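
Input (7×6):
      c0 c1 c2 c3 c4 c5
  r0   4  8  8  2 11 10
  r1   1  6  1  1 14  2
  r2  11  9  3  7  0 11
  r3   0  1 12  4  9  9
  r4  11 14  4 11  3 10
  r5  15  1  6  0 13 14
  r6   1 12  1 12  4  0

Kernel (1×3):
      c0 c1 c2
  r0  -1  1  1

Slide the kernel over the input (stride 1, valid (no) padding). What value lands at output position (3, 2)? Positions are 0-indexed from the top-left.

1

The receptive field on the input at this output position is [12 4 9]. Elementwise product with the kernel and sum: 12·-1 + 4·1 + 9·1.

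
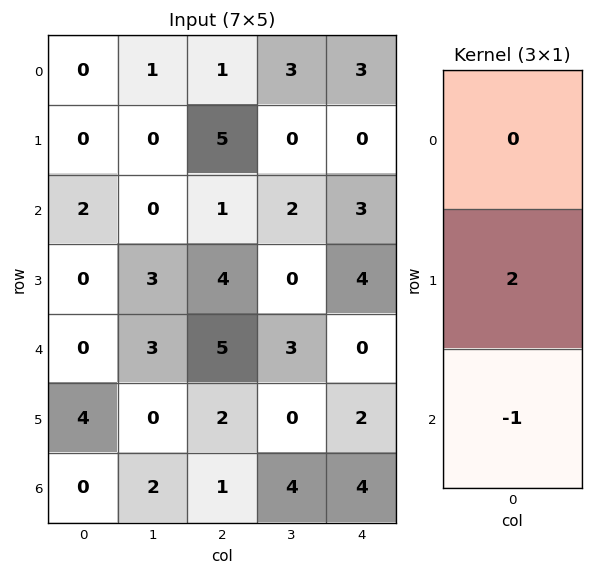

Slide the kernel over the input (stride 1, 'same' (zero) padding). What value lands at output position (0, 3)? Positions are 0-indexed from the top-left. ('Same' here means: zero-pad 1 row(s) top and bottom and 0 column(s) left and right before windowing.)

The receptive field on the zero-padded input at this output position is [0 / 3 / 0]. Elementwise product with the kernel and sum: 3·2 + 0·-1.

6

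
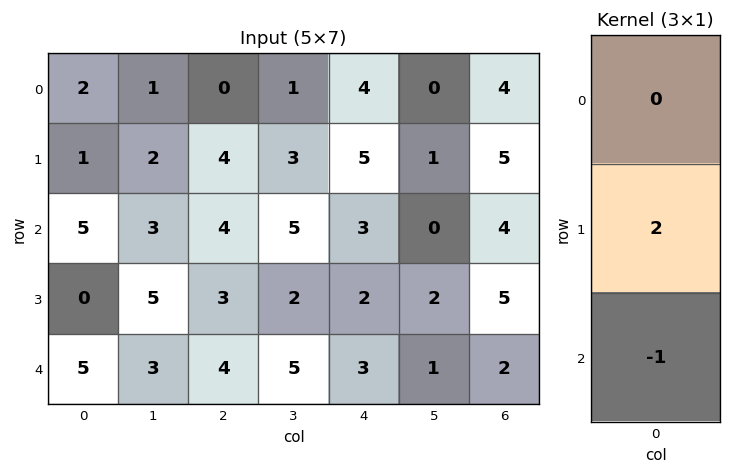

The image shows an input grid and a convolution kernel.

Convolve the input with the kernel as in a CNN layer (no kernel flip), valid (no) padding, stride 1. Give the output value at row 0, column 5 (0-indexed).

The receptive field on the input at this output position is [0 / 1 / 0]. Elementwise product with the kernel and sum: 1·2 + 0·-1.

2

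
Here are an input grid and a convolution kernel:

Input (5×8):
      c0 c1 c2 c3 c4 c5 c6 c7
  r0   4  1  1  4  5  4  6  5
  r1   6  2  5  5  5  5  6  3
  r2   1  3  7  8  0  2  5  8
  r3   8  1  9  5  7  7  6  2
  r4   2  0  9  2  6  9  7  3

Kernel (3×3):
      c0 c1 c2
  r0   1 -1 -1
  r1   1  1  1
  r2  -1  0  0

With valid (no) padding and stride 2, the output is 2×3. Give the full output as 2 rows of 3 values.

Output[0,0]: The receptive field on the input at this output position is [4 1 1 / 6 2 5 / 1 3 7]. Elementwise product with the kernel and sum: 4·1 + 1·-1 + 1·-1 + 6·1 + 2·1 + 5·1 + 1·-1.

14 0 11
7 11 7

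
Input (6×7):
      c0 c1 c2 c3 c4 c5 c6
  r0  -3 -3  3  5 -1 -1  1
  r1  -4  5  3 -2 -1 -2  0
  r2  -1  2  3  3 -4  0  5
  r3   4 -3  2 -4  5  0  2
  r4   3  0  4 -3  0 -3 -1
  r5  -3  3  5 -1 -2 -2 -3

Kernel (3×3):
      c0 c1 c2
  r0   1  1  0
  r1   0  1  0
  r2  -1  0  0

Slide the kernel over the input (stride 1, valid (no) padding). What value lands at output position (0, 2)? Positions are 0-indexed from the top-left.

The receptive field on the input at this output position is [3 5 -1 / 3 -2 -1 / 3 3 -4]. Elementwise product with the kernel and sum: 3·1 + 5·1 + -2·1 + 3·-1.

3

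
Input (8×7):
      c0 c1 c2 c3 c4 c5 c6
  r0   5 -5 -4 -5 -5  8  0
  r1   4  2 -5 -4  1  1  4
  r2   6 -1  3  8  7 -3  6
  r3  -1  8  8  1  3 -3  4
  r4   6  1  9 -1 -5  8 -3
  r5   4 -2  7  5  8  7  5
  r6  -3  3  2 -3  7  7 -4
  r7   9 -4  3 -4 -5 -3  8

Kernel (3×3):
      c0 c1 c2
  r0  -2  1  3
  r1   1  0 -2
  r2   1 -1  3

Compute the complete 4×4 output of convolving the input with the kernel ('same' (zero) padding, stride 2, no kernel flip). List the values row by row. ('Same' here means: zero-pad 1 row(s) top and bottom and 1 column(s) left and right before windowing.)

12 0 -23 5
37 -35 15 -8
11 4 -7 20
-29 16 -6 -13

Output[0,0]: The receptive field on the zero-padded input at this output position is [0 0 0 / 0 5 -5 / 0 4 2]. Elementwise product with the kernel and sum: 0·-2 + 0·1 + 0·3 + 0·1 + -5·-2 + 0·1 + 4·-1 + 2·3.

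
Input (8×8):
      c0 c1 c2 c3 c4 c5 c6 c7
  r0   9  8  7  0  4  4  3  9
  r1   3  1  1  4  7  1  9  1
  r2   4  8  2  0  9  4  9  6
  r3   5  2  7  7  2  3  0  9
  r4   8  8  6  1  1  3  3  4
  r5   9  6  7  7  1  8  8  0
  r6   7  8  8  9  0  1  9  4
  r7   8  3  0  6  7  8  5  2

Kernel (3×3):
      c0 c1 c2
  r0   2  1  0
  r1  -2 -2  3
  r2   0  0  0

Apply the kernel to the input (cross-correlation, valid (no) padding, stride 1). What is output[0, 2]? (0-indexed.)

25

The receptive field on the input at this output position is [7 0 4 / 1 4 7 / 2 0 9]. Elementwise product with the kernel and sum: 7·2 + 0·1 + 1·-2 + 4·-2 + 7·3.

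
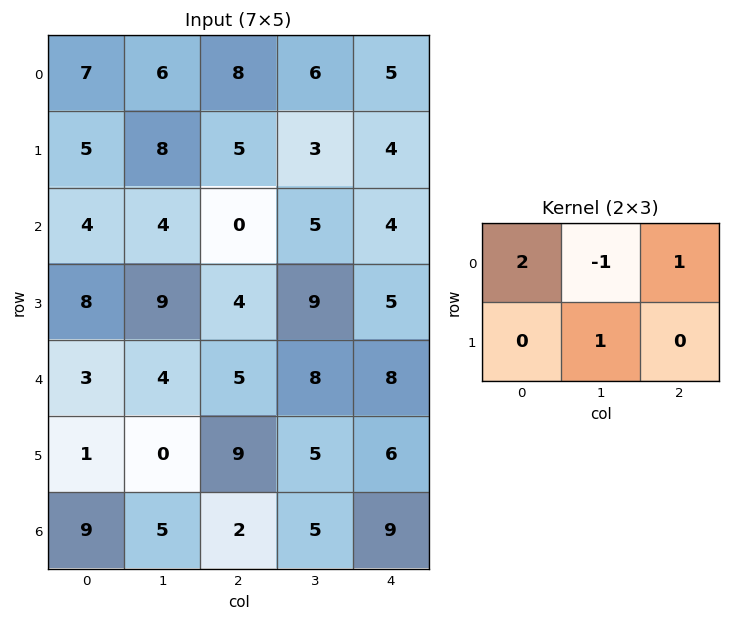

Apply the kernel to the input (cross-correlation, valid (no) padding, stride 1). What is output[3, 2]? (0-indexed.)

The receptive field on the input at this output position is [4 9 5 / 5 8 8]. Elementwise product with the kernel and sum: 4·2 + 9·-1 + 5·1 + 8·1.

12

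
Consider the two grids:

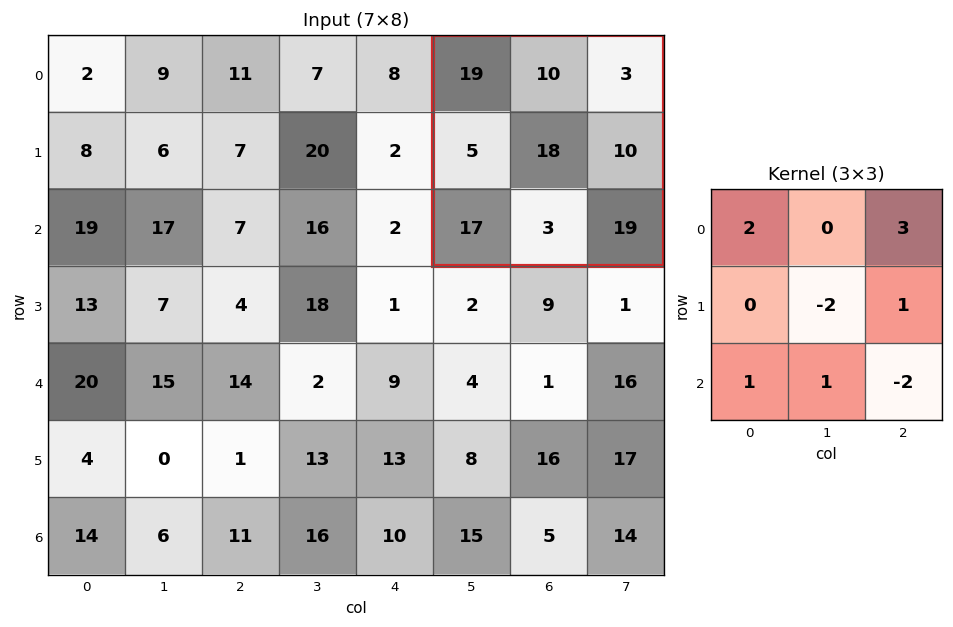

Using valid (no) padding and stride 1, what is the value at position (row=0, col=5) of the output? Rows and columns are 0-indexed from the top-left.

3

The receptive field on the input at this output position is [19 10 3 / 5 18 10 / 17 3 19]. Elementwise product with the kernel and sum: 19·2 + 3·3 + 18·-2 + 10·1 + 17·1 + 3·1 + 19·-2.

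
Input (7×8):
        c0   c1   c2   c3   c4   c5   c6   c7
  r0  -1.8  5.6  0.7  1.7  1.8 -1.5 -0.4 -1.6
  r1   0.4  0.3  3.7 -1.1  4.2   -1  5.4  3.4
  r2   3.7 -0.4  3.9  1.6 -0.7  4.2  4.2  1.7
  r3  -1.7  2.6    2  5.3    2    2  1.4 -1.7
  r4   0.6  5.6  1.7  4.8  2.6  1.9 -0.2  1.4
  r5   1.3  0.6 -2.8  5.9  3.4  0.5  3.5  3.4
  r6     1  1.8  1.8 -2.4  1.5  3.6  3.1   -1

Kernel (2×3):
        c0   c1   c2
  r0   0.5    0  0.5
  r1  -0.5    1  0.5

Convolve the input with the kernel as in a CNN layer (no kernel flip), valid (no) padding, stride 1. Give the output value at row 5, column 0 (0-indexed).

1.45

The receptive field on the input at this output position is [1.3 0.6 -2.8 / 1 1.8 1.8]. Elementwise product with the kernel and sum: 1.3·0.5 + -2.8·0.5 + 1·-0.5 + 1.8·1 + 1.8·0.5.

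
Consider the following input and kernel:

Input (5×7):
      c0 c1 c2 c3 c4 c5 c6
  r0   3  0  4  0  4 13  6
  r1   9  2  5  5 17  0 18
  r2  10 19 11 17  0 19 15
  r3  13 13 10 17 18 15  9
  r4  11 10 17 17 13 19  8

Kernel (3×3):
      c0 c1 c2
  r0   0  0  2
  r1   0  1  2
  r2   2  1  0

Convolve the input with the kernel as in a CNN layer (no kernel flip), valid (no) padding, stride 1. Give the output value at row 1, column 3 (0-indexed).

The receptive field on the input at this output position is [5 17 0 / 17 0 19 / 17 18 15]. Elementwise product with the kernel and sum: 0·2 + 0·1 + 19·2 + 17·2 + 18·1.

90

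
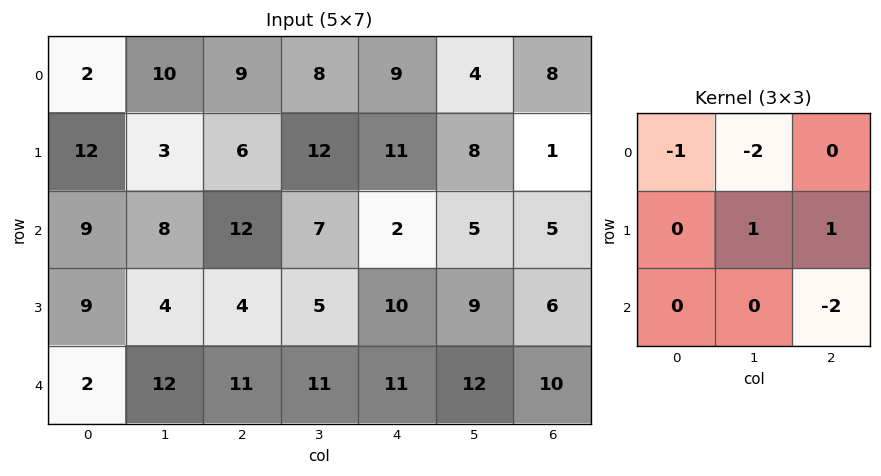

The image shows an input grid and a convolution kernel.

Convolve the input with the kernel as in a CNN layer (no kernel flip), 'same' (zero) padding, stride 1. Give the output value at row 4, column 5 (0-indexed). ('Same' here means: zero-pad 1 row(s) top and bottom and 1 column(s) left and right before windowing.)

-6

The receptive field on the zero-padded input at this output position is [10 9 6 / 11 12 10 / 0 0 0]. Elementwise product with the kernel and sum: 10·-1 + 9·-2 + 12·1 + 10·1 + 0·-2.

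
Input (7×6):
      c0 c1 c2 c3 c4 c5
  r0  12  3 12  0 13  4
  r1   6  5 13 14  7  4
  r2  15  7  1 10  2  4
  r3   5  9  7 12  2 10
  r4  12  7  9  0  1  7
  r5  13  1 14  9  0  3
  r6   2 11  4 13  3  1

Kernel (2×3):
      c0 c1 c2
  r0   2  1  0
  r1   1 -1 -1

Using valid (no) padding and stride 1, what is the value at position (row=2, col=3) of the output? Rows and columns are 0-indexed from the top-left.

22

The receptive field on the input at this output position is [10 2 4 / 12 2 10]. Elementwise product with the kernel and sum: 10·2 + 2·1 + 12·1 + 2·-1 + 10·-1.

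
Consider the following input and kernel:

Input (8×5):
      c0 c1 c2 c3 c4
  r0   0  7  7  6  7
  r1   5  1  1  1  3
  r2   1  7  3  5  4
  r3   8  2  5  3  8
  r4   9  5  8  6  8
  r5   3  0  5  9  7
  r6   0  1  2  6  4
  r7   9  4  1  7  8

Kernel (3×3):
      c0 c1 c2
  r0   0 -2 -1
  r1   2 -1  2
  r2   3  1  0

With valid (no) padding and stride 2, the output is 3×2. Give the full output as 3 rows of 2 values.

0 2
39 39
-1 7

Output[0,0]: The receptive field on the input at this output position is [0 7 7 / 5 1 1 / 1 7 3]. Elementwise product with the kernel and sum: 7·-2 + 7·-1 + 5·2 + 1·-1 + 1·2 + 1·3 + 7·1.
Output[0,1]: The receptive field on the input at this output position is [7 6 7 / 1 1 3 / 3 5 4]. Elementwise product with the kernel and sum: 6·-2 + 7·-1 + 1·2 + 1·-1 + 3·2 + 3·3 + 5·1.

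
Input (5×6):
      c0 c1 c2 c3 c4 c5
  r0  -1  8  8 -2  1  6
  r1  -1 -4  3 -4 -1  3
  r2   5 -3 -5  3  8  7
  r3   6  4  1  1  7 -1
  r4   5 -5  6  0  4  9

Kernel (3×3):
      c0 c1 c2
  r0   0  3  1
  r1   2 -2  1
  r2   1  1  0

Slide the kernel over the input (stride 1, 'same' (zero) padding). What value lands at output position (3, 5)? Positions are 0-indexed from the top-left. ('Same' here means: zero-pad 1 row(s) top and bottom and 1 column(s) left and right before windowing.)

The receptive field on the zero-padded input at this output position is [8 7 0 / 7 -1 0 / 4 9 0]. Elementwise product with the kernel and sum: 7·3 + 0·1 + 7·2 + -1·-2 + 0·1 + 4·1 + 9·1.

50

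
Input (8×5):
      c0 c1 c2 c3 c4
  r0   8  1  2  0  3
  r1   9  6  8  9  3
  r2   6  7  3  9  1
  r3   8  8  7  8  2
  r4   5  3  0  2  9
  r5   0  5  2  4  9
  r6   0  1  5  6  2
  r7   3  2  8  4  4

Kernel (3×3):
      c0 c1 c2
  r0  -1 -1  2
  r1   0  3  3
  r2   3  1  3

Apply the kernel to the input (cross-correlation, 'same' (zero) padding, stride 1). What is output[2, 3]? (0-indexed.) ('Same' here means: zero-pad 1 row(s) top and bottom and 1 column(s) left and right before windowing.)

The receptive field on the zero-padded input at this output position is [8 9 3 / 3 9 1 / 7 8 2]. Elementwise product with the kernel and sum: 8·-1 + 9·-1 + 3·2 + 9·3 + 1·3 + 7·3 + 8·1 + 2·3.

54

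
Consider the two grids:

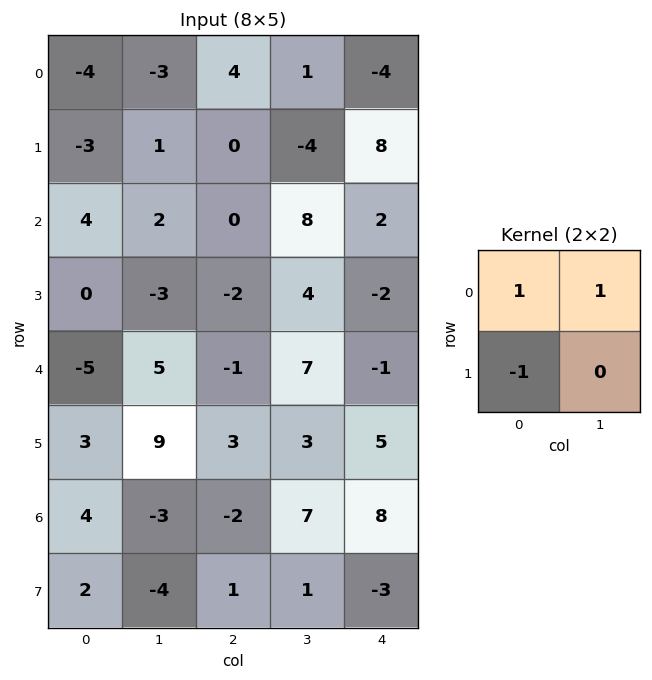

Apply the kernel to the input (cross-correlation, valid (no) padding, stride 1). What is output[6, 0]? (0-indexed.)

-1

The receptive field on the input at this output position is [4 -3 / 2 -4]. Elementwise product with the kernel and sum: 4·1 + -3·1 + 2·-1.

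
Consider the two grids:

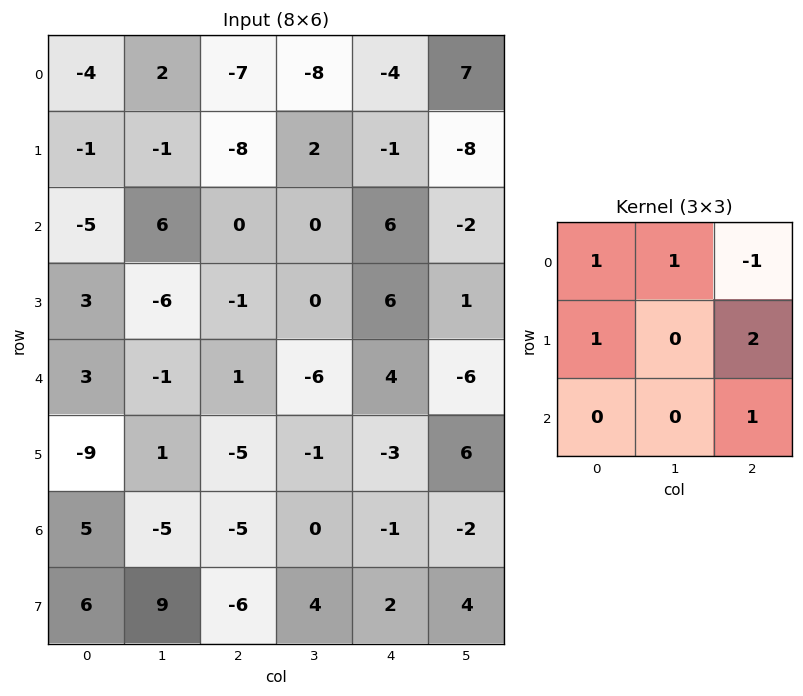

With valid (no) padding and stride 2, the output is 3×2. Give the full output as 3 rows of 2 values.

-12 -15
3 9
-23 -21

Output[0,0]: The receptive field on the input at this output position is [-4 2 -7 / -1 -1 -8 / -5 6 0]. Elementwise product with the kernel and sum: -4·1 + 2·1 + -7·-1 + -1·1 + -8·2 + 0·1.
Output[0,1]: The receptive field on the input at this output position is [-7 -8 -4 / -8 2 -1 / 0 0 6]. Elementwise product with the kernel and sum: -7·1 + -8·1 + -4·-1 + -8·1 + -1·2 + 6·1.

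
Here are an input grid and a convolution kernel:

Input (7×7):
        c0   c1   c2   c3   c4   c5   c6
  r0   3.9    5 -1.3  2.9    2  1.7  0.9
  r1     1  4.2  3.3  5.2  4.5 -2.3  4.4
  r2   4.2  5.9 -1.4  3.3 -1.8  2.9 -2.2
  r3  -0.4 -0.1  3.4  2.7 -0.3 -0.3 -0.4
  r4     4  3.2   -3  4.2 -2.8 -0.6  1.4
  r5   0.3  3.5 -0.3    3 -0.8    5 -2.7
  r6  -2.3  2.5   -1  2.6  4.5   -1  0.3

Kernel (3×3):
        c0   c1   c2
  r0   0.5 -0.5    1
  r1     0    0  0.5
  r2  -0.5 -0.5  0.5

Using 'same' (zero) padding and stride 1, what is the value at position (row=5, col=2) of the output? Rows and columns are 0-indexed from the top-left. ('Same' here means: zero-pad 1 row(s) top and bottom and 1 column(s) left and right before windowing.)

9.35

The receptive field on the zero-padded input at this output position is [3.2 -3 4.2 / 3.5 -0.3 3 / 2.5 -1 2.6]. Elementwise product with the kernel and sum: 3.2·0.5 + -3·-0.5 + 4.2·1 + 3·0.5 + 2.5·-0.5 + -1·-0.5 + 2.6·0.5.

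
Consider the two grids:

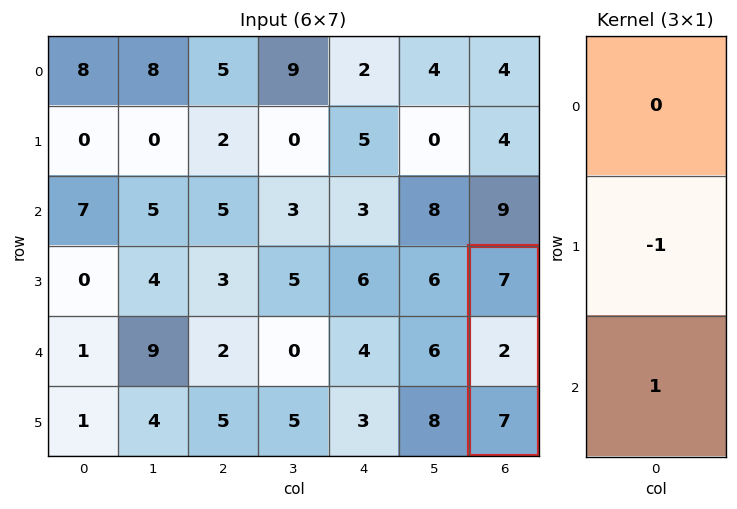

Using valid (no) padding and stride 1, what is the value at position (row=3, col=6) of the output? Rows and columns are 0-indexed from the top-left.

5

The receptive field on the input at this output position is [7 / 2 / 7]. Elementwise product with the kernel and sum: 2·-1 + 7·1.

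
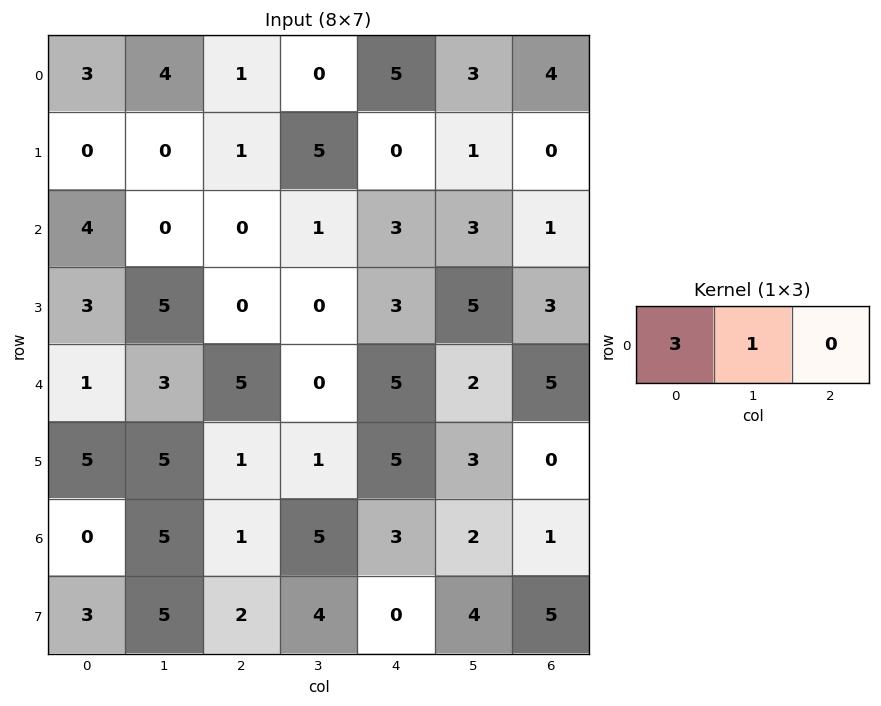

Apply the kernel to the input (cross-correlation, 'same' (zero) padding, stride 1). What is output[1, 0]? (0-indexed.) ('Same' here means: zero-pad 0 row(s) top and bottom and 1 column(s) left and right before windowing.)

0

The receptive field on the zero-padded input at this output position is [0 0 0]. Elementwise product with the kernel and sum: 0·3 + 0·1.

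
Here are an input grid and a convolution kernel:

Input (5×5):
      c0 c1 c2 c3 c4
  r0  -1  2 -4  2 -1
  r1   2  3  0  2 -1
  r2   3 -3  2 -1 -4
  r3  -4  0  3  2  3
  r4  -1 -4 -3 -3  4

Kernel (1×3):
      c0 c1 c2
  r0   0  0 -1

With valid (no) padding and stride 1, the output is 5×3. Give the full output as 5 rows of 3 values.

Output[0,0]: The receptive field on the input at this output position is [-1 2 -4]. Elementwise product with the kernel and sum: -4·-1.
Output[0,1]: The receptive field on the input at this output position is [2 -4 2]. Elementwise product with the kernel and sum: 2·-1.

4 -2 1
0 -2 1
-2 1 4
-3 -2 -3
3 3 -4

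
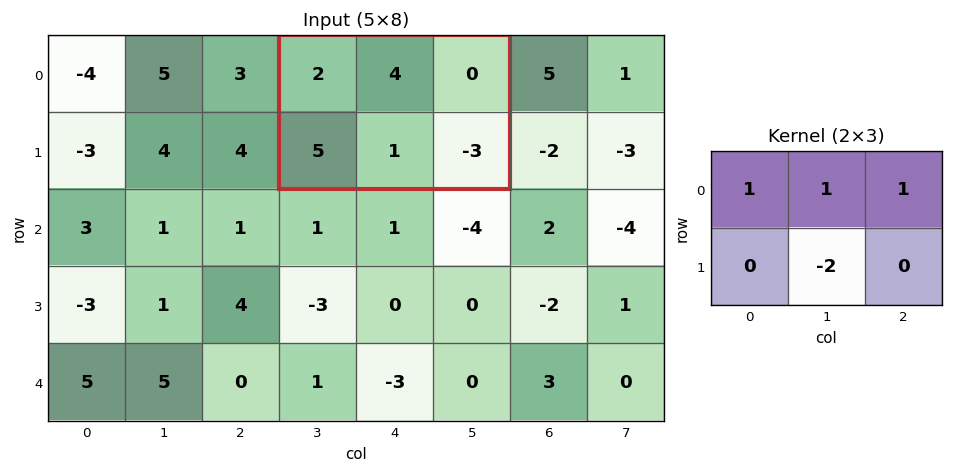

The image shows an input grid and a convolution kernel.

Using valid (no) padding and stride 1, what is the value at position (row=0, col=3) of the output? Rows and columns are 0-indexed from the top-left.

4

The receptive field on the input at this output position is [2 4 0 / 5 1 -3]. Elementwise product with the kernel and sum: 2·1 + 4·1 + 0·1 + 1·-2.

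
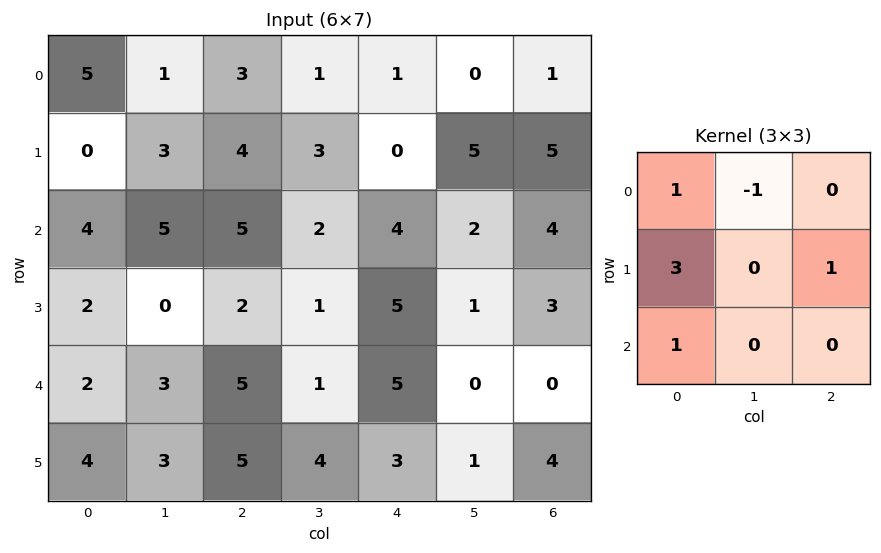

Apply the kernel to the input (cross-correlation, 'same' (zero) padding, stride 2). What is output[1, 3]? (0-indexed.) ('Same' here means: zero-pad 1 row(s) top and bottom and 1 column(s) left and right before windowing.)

The receptive field on the zero-padded input at this output position is [5 5 0 / 2 4 0 / 1 3 0]. Elementwise product with the kernel and sum: 5·1 + 5·-1 + 2·3 + 0·1 + 1·1.

7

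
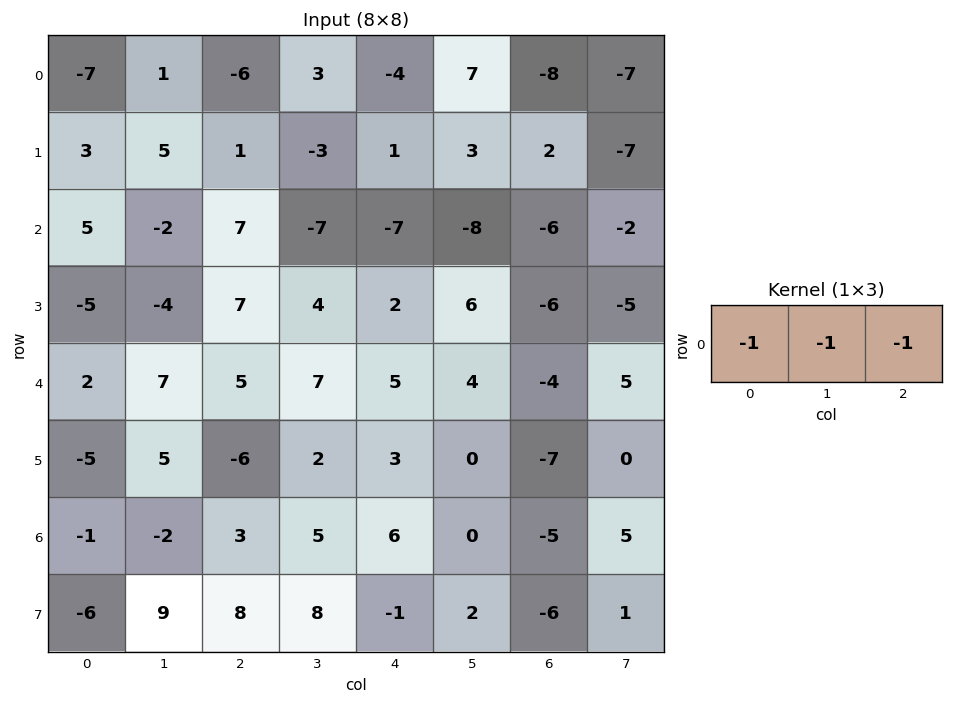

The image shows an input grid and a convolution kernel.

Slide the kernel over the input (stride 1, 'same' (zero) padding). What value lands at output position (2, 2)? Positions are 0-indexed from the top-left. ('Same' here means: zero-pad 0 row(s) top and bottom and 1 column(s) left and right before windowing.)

2

The receptive field on the zero-padded input at this output position is [-2 7 -7]. Elementwise product with the kernel and sum: -2·-1 + 7·-1 + -7·-1.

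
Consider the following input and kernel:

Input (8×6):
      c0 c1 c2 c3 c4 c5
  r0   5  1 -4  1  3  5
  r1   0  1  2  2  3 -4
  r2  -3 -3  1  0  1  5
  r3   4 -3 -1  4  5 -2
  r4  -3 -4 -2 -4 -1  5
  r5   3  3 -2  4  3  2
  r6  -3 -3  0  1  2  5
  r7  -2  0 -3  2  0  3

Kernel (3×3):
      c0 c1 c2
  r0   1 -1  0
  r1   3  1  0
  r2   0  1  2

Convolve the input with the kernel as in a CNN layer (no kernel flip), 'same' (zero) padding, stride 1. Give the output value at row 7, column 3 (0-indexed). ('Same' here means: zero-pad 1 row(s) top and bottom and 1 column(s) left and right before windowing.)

-8

The receptive field on the zero-padded input at this output position is [0 1 2 / -3 2 0 / 0 0 0]. Elementwise product with the kernel and sum: 0·1 + 1·-1 + -3·3 + 2·1 + 0·1 + 0·2.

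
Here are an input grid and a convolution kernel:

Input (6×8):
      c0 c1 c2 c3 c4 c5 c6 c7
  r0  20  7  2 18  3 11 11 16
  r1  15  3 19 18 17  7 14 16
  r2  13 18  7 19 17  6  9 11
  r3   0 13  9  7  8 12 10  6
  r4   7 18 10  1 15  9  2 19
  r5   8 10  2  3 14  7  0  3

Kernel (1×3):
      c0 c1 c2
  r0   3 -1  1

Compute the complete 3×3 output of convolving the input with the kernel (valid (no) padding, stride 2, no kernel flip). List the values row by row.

55 -9 9
28 19 54
13 44 38

Output[0,0]: The receptive field on the input at this output position is [20 7 2]. Elementwise product with the kernel and sum: 20·3 + 7·-1 + 2·1.
Output[0,1]: The receptive field on the input at this output position is [2 18 3]. Elementwise product with the kernel and sum: 2·3 + 18·-1 + 3·1.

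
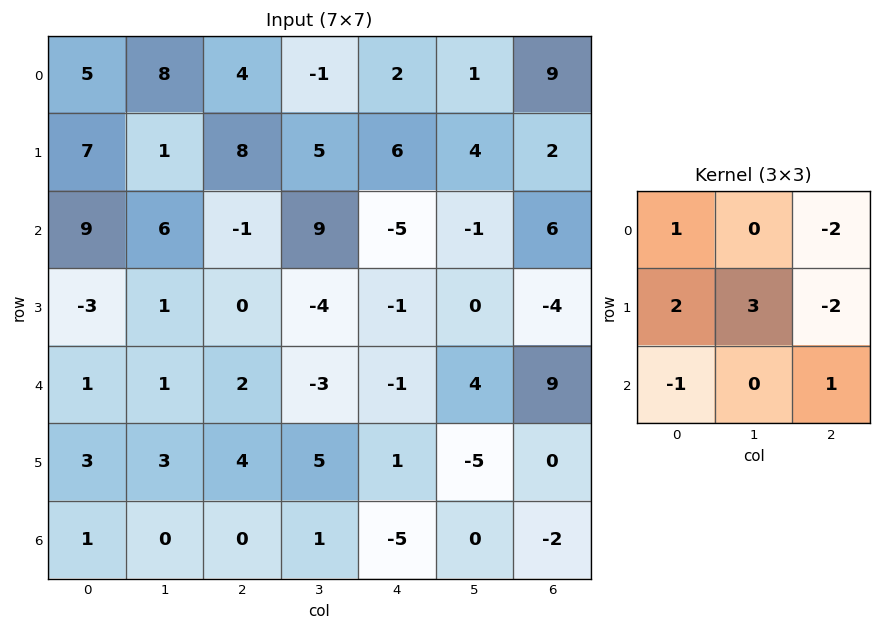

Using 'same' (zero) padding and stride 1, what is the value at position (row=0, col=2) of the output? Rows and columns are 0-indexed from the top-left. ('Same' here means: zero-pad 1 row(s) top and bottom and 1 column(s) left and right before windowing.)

34

The receptive field on the zero-padded input at this output position is [0 0 0 / 8 4 -1 / 1 8 5]. Elementwise product with the kernel and sum: 0·1 + 0·-2 + 8·2 + 4·3 + -1·-2 + 1·-1 + 5·1.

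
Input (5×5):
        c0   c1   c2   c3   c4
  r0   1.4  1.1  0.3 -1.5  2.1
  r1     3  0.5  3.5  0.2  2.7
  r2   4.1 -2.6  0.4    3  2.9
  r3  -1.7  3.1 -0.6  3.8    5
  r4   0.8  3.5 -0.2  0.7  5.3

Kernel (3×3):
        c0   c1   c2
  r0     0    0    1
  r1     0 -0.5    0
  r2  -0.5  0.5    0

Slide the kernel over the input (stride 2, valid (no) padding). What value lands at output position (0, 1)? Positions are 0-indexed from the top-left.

The receptive field on the input at this output position is [0.3 -1.5 2.1 / 3.5 0.2 2.7 / 0.4 3 2.9]. Elementwise product with the kernel and sum: 2.1·1 + 0.2·-0.5 + 0.4·-0.5 + 3·0.5.

3.3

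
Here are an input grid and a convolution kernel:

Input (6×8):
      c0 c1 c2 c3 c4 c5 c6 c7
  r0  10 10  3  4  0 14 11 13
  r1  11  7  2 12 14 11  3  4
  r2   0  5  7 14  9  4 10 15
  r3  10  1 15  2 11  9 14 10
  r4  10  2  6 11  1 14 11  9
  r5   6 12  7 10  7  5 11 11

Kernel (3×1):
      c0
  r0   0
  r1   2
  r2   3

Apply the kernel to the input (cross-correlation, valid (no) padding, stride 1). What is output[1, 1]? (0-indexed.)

The receptive field on the input at this output position is [7 / 5 / 1]. Elementwise product with the kernel and sum: 5·2 + 1·3.

13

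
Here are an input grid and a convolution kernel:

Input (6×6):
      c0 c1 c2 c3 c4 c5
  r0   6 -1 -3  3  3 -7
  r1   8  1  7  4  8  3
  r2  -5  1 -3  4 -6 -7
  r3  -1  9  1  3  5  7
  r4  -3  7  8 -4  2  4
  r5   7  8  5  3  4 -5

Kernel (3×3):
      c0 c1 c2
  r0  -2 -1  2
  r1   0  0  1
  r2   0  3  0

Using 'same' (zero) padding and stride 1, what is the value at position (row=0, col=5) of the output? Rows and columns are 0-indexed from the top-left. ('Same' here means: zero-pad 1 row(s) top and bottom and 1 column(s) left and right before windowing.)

9

The receptive field on the zero-padded input at this output position is [0 0 0 / 3 -7 0 / 8 3 0]. Elementwise product with the kernel and sum: 0·-2 + 0·-1 + 0·2 + 0·1 + 3·3.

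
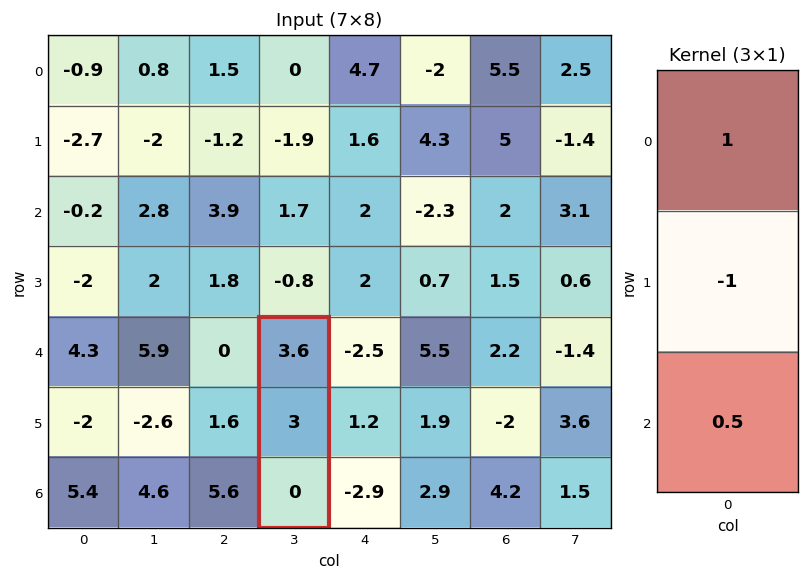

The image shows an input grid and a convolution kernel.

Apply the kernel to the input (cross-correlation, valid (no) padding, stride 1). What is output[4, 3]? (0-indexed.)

0.6

The receptive field on the input at this output position is [3.6 / 3 / 0]. Elementwise product with the kernel and sum: 3.6·1 + 3·-1 + 0·0.5.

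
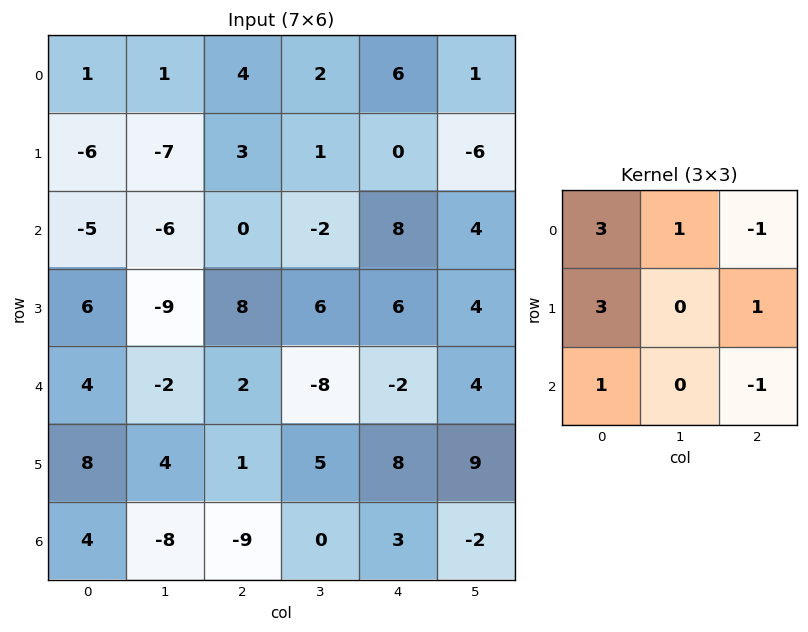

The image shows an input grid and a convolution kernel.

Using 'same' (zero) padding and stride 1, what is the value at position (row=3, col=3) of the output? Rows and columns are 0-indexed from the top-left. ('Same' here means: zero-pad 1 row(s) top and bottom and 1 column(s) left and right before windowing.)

The receptive field on the zero-padded input at this output position is [0 -2 8 / 8 6 6 / 2 -8 -2]. Elementwise product with the kernel and sum: 0·3 + -2·1 + 8·-1 + 8·3 + 6·1 + 2·1 + -2·-1.

24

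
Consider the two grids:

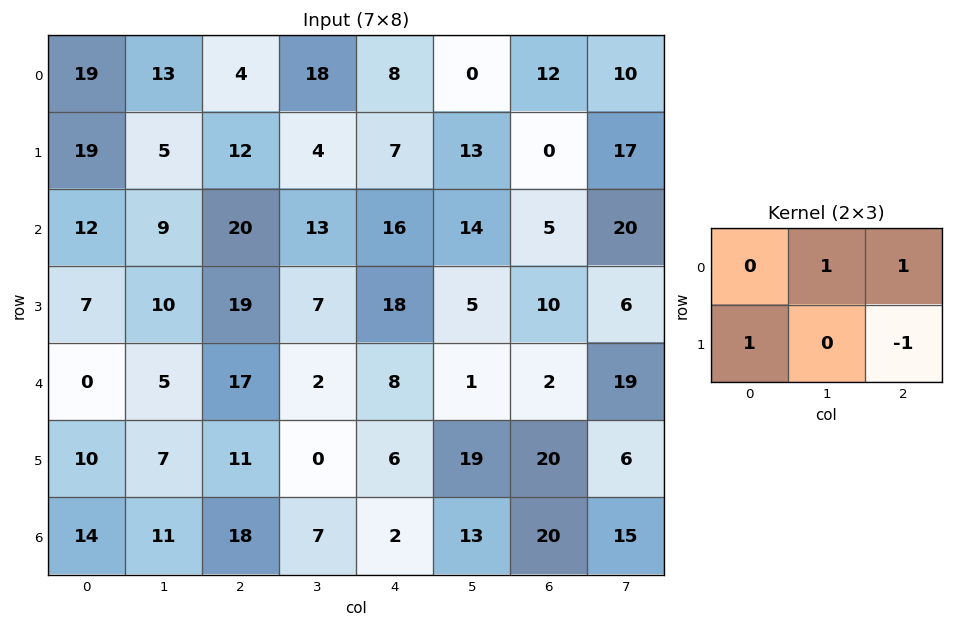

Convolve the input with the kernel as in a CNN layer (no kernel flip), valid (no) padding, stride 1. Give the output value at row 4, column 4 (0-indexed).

-11

The receptive field on the input at this output position is [8 1 2 / 6 19 20]. Elementwise product with the kernel and sum: 1·1 + 2·1 + 6·1 + 20·-1.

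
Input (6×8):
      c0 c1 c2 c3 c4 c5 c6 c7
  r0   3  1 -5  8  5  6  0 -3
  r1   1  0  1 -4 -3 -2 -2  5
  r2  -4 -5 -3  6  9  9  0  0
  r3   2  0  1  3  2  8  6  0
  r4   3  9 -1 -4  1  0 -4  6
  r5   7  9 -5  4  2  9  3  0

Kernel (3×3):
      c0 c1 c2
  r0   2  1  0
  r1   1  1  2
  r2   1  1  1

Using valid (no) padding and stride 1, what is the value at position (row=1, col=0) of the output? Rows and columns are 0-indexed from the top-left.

The receptive field on the input at this output position is [1 0 1 / -4 -5 -3 / 2 0 1]. Elementwise product with the kernel and sum: 1·2 + 0·1 + -4·1 + -5·1 + -3·2 + 2·1 + 0·1 + 1·1.

-10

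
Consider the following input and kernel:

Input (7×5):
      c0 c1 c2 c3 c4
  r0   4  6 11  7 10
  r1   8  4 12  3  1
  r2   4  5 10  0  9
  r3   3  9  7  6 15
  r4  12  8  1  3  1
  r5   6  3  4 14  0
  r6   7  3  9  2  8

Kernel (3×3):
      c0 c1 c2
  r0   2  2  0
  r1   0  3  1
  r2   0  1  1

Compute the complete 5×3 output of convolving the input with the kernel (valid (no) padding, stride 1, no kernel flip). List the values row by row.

Output[0,0]: The receptive field on the input at this output position is [4 6 11 / 8 4 12 / 4 5 10]. Elementwise product with the kernel and sum: 4·2 + 6·2 + 4·3 + 12·1 + 5·1 + 10·1.

59 83 55
65 75 60
61 61 57
56 56 50
65 55 60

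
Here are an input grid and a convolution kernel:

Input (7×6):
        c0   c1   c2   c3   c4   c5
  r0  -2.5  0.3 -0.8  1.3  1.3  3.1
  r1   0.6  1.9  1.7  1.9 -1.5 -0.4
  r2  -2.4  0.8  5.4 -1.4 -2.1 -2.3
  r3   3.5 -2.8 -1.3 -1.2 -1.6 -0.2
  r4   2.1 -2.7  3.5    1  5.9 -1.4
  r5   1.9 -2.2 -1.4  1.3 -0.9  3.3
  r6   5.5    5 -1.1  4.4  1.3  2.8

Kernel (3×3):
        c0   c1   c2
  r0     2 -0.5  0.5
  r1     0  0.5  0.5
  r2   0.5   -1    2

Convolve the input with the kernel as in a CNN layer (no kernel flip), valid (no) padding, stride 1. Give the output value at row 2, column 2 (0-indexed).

The receptive field on the input at this output position is [5.4 -1.4 -2.1 / -1.3 -1.2 -1.6 / 3.5 1 5.9]. Elementwise product with the kernel and sum: 5.4·2 + -1.4·-0.5 + -2.1·0.5 + -1.2·0.5 + -1.6·0.5 + 3.5·0.5 + 1·-1 + 5.9·2.

21.6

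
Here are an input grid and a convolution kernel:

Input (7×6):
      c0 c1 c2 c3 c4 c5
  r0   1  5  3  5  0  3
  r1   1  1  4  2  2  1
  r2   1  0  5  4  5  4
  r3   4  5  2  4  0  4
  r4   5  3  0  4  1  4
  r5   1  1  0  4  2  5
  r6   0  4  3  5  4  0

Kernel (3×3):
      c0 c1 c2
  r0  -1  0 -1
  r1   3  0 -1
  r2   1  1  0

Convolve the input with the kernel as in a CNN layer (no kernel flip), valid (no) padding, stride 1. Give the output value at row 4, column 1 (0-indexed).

-1

The receptive field on the input at this output position is [3 0 4 / 1 0 4 / 4 3 5]. Elementwise product with the kernel and sum: 3·-1 + 4·-1 + 1·3 + 4·-1 + 4·1 + 3·1.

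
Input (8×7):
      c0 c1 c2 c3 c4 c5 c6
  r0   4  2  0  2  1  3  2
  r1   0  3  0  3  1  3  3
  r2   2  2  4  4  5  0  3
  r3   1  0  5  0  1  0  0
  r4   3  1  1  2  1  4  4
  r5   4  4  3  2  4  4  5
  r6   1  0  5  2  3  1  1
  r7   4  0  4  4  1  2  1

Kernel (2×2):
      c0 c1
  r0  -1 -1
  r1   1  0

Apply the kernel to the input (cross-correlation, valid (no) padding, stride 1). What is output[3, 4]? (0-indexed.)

The receptive field on the input at this output position is [1 0 / 1 4]. Elementwise product with the kernel and sum: 1·-1 + 0·-1 + 1·1.

0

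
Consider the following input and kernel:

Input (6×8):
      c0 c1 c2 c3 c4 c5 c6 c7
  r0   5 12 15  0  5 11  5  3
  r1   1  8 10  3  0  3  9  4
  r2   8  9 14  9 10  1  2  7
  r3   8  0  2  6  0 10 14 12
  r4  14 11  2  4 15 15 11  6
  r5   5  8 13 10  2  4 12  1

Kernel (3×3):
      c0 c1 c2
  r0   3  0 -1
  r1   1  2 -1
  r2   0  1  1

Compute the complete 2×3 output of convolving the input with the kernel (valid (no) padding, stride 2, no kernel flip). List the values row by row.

Output[0,0]: The receptive field on the input at this output position is [5 12 15 / 1 8 10 / 8 9 14]. Elementwise product with the kernel and sum: 5·3 + 15·-1 + 1·1 + 8·2 + 10·-1 + 9·1 + 14·1.
Output[0,1]: The receptive field on the input at this output position is [15 0 5 / 10 3 0 / 14 9 10]. Elementwise product with the kernel and sum: 15·3 + 5·-1 + 10·1 + 3·2 + 0·-1 + 9·1 + 10·1.

30 75 10
29 65 60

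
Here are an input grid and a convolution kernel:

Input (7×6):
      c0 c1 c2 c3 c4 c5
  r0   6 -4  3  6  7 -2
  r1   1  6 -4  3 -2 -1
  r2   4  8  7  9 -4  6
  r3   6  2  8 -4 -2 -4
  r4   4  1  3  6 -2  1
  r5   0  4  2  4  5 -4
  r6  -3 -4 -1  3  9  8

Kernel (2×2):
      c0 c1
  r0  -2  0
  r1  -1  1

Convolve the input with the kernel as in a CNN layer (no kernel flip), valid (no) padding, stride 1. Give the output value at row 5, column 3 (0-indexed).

-2

The receptive field on the input at this output position is [4 5 / 3 9]. Elementwise product with the kernel and sum: 4·-2 + 3·-1 + 9·1.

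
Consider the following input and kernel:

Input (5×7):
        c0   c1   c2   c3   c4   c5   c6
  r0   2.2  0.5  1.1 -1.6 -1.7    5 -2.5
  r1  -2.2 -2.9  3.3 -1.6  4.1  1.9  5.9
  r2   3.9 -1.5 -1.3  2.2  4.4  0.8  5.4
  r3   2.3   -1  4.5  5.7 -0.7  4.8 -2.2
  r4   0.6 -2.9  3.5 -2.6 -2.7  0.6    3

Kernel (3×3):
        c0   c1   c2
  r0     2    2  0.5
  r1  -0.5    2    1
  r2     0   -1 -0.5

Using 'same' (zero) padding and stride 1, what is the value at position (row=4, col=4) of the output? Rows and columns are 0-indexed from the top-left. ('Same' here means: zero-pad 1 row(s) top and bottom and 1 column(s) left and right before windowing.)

The receptive field on the zero-padded input at this output position is [5.7 -0.7 4.8 / -2.6 -2.7 0.6 / 0 0 0]. Elementwise product with the kernel and sum: 5.7·2 + -0.7·2 + 4.8·0.5 + -2.6·-0.5 + -2.7·2 + 0.6·1 + 0·-1 + 0·-0.5.

8.9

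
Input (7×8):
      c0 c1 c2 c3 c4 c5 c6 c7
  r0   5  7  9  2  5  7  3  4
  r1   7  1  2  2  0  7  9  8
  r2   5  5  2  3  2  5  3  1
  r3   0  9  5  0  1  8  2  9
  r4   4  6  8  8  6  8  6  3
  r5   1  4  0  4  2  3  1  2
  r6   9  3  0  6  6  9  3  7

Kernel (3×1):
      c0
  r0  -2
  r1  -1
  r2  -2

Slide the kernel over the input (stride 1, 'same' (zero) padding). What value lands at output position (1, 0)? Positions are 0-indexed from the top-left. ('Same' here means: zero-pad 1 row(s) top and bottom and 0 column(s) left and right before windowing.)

-27

The receptive field on the zero-padded input at this output position is [5 / 7 / 5]. Elementwise product with the kernel and sum: 5·-2 + 7·-1 + 5·-2.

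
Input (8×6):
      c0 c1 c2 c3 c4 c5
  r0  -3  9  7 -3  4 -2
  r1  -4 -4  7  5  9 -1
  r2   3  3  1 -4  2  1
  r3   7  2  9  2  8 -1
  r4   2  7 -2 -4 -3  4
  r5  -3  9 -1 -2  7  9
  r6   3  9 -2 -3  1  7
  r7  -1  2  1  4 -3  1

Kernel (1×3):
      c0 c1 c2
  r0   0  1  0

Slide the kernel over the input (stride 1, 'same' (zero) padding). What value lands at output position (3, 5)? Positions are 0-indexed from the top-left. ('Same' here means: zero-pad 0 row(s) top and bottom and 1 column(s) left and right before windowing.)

The receptive field on the zero-padded input at this output position is [8 -1 0]. Elementwise product with the kernel and sum: -1·1.

-1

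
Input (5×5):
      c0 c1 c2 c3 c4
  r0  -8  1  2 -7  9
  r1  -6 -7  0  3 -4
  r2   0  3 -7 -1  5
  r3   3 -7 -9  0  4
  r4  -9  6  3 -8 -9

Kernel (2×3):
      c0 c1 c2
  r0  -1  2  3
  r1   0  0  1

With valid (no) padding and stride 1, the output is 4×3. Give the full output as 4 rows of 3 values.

Output[0,0]: The receptive field on the input at this output position is [-8 1 2 / -6 -7 0]. Elementwise product with the kernel and sum: -8·-1 + 1·2 + 2·3 + 0·1.

16 -15 7
-15 15 -1
-24 -20 24
-41 -19 12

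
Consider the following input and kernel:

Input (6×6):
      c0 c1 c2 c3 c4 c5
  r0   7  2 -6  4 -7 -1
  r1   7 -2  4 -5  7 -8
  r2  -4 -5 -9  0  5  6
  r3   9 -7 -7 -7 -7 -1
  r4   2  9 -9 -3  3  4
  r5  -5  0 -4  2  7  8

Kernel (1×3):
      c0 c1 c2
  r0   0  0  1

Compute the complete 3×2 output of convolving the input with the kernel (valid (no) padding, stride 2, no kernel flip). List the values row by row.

-6 -7
-9 5
-9 3

Output[0,0]: The receptive field on the input at this output position is [7 2 -6]. Elementwise product with the kernel and sum: -6·1.
Output[0,1]: The receptive field on the input at this output position is [-6 4 -7]. Elementwise product with the kernel and sum: -7·1.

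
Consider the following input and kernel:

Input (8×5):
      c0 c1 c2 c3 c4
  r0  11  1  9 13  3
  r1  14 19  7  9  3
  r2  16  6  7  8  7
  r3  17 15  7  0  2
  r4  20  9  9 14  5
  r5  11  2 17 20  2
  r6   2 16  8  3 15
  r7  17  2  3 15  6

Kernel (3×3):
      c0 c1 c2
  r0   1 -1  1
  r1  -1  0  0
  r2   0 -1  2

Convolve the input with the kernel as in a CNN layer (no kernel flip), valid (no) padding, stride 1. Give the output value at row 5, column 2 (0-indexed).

The receptive field on the input at this output position is [17 20 2 / 8 3 15 / 3 15 6]. Elementwise product with the kernel and sum: 17·1 + 20·-1 + 2·1 + 8·-1 + 15·-1 + 6·2.

-12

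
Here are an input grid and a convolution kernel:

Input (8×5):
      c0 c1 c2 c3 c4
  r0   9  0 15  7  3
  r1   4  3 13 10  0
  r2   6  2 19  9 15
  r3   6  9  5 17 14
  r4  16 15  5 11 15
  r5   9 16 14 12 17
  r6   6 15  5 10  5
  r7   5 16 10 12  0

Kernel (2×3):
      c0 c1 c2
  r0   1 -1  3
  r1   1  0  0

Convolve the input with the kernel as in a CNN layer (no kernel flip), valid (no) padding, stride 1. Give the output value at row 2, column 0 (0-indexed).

The receptive field on the input at this output position is [6 2 19 / 6 9 5]. Elementwise product with the kernel and sum: 6·1 + 2·-1 + 19·3 + 6·1.

67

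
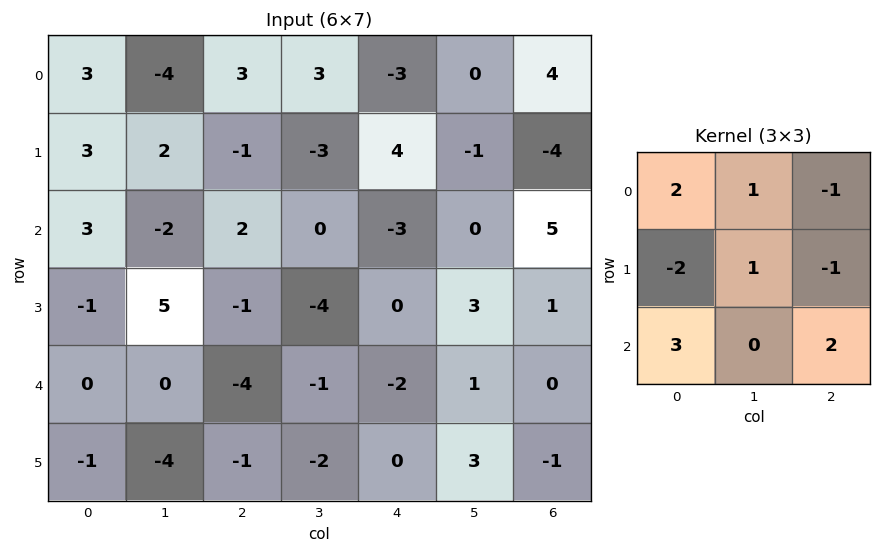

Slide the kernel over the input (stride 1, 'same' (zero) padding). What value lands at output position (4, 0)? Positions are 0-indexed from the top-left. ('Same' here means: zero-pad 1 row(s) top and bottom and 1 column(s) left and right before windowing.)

-14

The receptive field on the zero-padded input at this output position is [0 -1 5 / 0 0 0 / 0 -1 -4]. Elementwise product with the kernel and sum: 0·2 + -1·1 + 5·-1 + 0·-2 + 0·1 + 0·-1 + 0·3 + -4·2.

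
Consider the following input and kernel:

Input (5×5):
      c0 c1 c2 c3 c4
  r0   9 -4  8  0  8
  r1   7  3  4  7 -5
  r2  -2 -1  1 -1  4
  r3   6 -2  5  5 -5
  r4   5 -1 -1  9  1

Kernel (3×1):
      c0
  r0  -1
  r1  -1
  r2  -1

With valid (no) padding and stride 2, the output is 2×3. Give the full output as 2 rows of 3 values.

Output[0,0]: The receptive field on the input at this output position is [9 / 7 / -2]. Elementwise product with the kernel and sum: 9·-1 + 7·-1 + -2·-1.
Output[0,1]: The receptive field on the input at this output position is [8 / 4 / 1]. Elementwise product with the kernel and sum: 8·-1 + 4·-1 + 1·-1.

-14 -13 -7
-9 -5 0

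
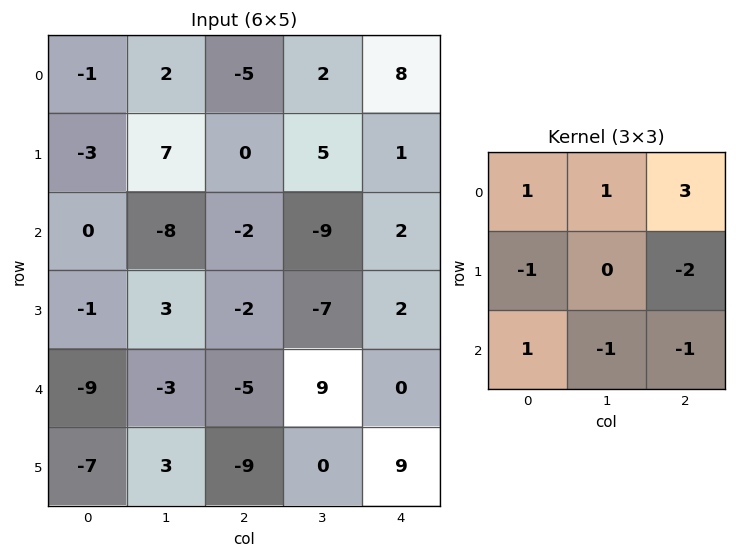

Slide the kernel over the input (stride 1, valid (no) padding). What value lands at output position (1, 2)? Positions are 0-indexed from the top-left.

9

The receptive field on the input at this output position is [0 5 1 / -2 -9 2 / -2 -7 2]. Elementwise product with the kernel and sum: 0·1 + 5·1 + 1·3 + -2·-1 + 2·-2 + -2·1 + -7·-1 + 2·-1.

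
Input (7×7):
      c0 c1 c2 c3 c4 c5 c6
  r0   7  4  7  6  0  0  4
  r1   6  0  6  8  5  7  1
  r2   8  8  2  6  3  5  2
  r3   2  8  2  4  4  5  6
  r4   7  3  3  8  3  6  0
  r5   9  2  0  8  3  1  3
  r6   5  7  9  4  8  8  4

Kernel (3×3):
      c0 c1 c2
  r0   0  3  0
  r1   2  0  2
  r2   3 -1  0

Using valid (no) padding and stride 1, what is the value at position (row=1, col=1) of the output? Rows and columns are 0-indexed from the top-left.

68

The receptive field on the input at this output position is [0 6 8 / 8 2 6 / 8 2 4]. Elementwise product with the kernel and sum: 6·3 + 8·2 + 6·2 + 8·3 + 2·-1.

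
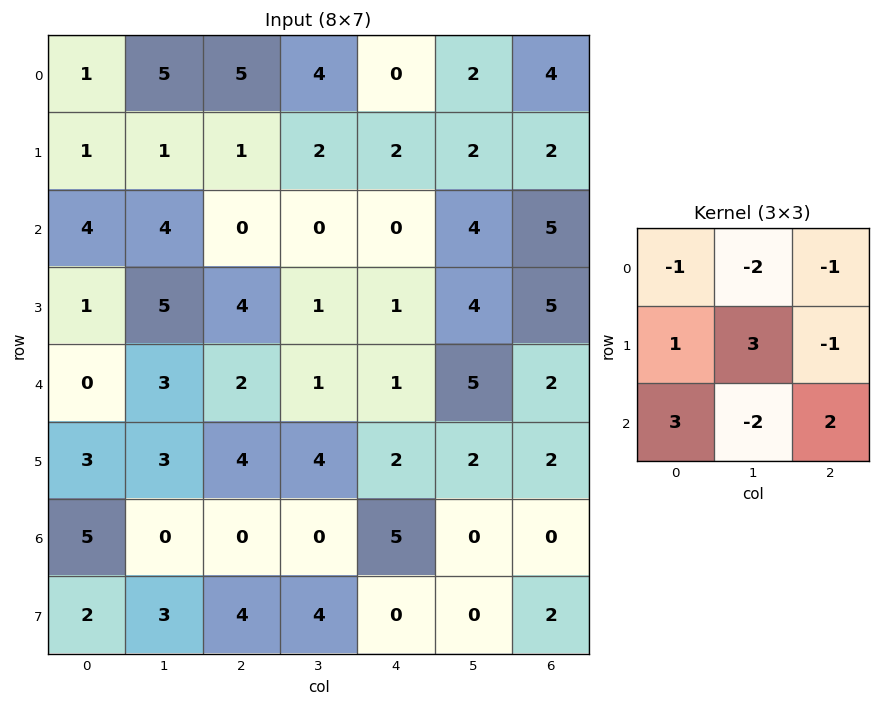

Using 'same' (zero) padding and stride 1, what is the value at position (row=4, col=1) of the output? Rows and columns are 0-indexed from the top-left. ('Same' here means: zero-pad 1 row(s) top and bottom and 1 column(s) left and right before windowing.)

3

The receptive field on the zero-padded input at this output position is [1 5 4 / 0 3 2 / 3 3 4]. Elementwise product with the kernel and sum: 1·-1 + 5·-2 + 4·-1 + 0·1 + 3·3 + 2·-1 + 3·3 + 3·-2 + 4·2.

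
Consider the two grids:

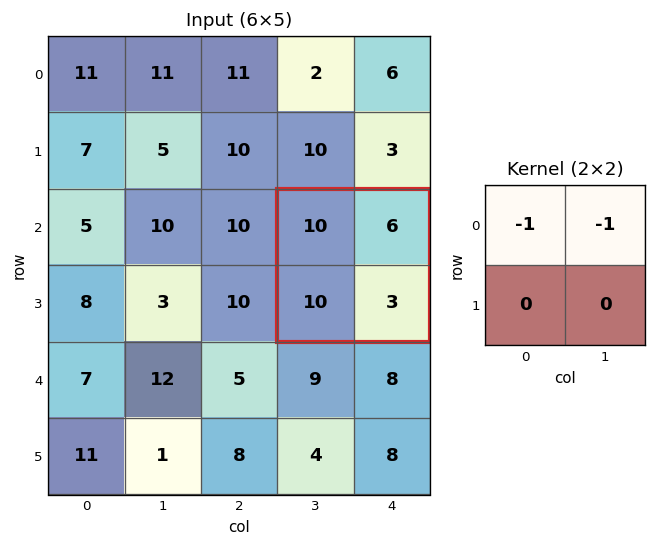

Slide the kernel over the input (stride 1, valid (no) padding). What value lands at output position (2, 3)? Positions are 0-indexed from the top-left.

The receptive field on the input at this output position is [10 6 / 10 3]. Elementwise product with the kernel and sum: 10·-1 + 6·-1.

-16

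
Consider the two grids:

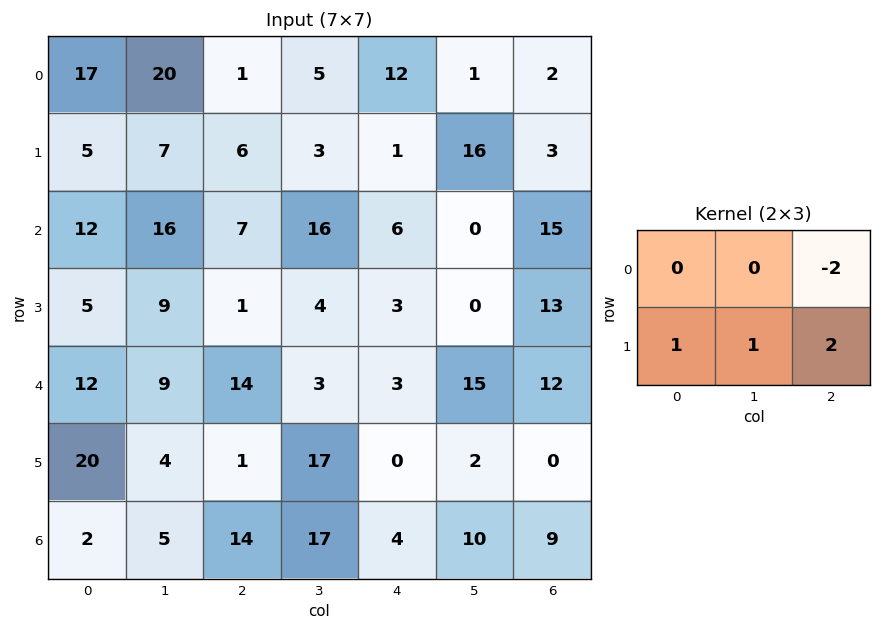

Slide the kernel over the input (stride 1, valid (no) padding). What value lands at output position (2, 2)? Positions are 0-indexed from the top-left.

-1

The receptive field on the input at this output position is [7 16 6 / 1 4 3]. Elementwise product with the kernel and sum: 6·-2 + 1·1 + 4·1 + 3·2.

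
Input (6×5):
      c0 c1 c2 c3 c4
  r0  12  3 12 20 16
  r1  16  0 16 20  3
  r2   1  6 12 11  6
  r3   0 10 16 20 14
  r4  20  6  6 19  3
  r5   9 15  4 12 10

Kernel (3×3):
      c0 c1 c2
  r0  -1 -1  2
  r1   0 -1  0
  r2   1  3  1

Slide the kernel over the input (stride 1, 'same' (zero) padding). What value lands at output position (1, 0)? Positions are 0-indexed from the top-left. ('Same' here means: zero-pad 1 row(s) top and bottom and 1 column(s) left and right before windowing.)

-13

The receptive field on the zero-padded input at this output position is [0 12 3 / 0 16 0 / 0 1 6]. Elementwise product with the kernel and sum: 0·-1 + 12·-1 + 3·2 + 16·-1 + 0·1 + 1·3 + 6·1.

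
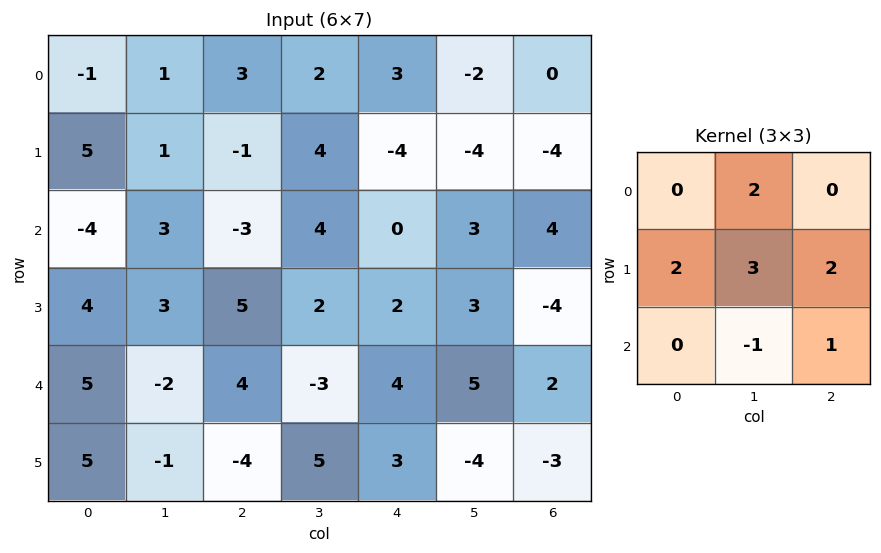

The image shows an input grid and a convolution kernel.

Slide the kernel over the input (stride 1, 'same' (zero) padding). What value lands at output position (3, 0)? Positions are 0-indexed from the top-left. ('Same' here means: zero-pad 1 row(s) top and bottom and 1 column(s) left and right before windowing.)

The receptive field on the zero-padded input at this output position is [0 -4 3 / 0 4 3 / 0 5 -2]. Elementwise product with the kernel and sum: -4·2 + 0·2 + 4·3 + 3·2 + 5·-1 + -2·1.

3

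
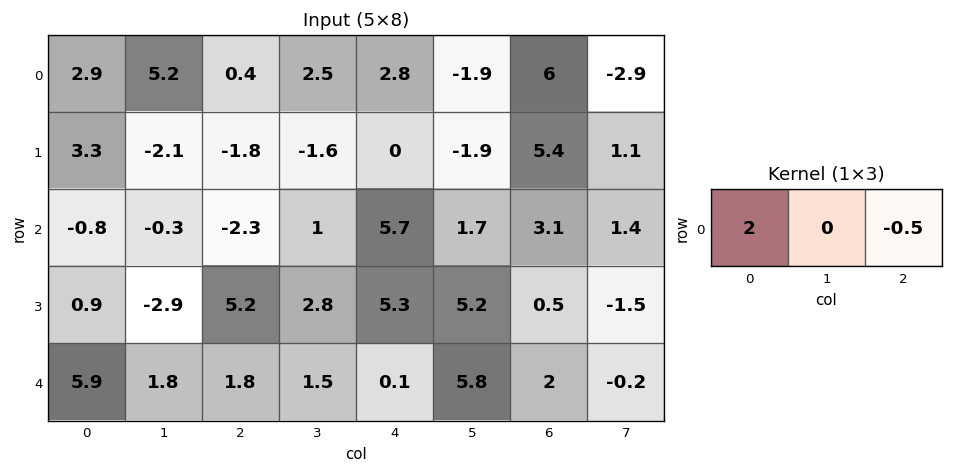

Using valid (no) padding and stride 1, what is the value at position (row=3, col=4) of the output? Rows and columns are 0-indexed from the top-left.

The receptive field on the input at this output position is [5.3 5.2 0.5]. Elementwise product with the kernel and sum: 5.3·2 + 0.5·-0.5.

10.35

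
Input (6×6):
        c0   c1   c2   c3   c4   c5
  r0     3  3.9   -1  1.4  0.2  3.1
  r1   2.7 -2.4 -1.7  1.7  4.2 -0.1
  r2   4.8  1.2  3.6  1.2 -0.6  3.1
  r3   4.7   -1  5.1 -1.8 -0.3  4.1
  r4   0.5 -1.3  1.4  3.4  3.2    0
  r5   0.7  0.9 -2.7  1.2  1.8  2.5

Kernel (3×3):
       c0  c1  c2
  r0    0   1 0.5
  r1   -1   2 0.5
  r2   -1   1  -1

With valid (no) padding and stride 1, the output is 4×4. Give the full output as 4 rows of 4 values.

Output[0,0]: The receptive field on the input at this output position is [3 3.9 -1 / 2.7 -2.4 -1.7 / 4.8 1.2 3.6]. Elementwise product with the kernel and sum: 3.9·1 + -1·0.5 + 2.7·-1 + -2.4·2 + -1.7·0.5 + 4.8·-1 + 1.2·1 + 3.6·-1.
Output[0,1]: The receptive field on the input at this output position is [3.9 -1 1.4 / -2.4 -1.7 1.7 / 1.2 3.6 1.2]. Elementwise product with the kernel and sum: -1·1 + 1.4·0.5 + -2.4·-1 + -1.7·2 + 1.7·0.5 + 1.2·-1 + 3.6·1 + 1.2·-1.

-12.15 0.75 6.9 3.5
-14.65 13.65 -4.3 0.7
-4.35 13.8 -9.15 4
2.05 5.2 7.15 2.85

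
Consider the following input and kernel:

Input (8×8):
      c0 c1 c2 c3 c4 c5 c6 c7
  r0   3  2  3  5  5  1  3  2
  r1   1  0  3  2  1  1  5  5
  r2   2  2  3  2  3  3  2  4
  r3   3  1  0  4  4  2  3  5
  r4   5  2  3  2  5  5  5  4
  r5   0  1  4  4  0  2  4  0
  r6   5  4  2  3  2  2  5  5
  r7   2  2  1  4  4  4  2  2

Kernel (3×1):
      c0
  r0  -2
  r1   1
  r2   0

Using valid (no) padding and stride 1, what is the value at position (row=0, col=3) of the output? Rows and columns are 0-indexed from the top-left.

The receptive field on the input at this output position is [5 / 2 / 2]. Elementwise product with the kernel and sum: 5·-2 + 2·1.

-8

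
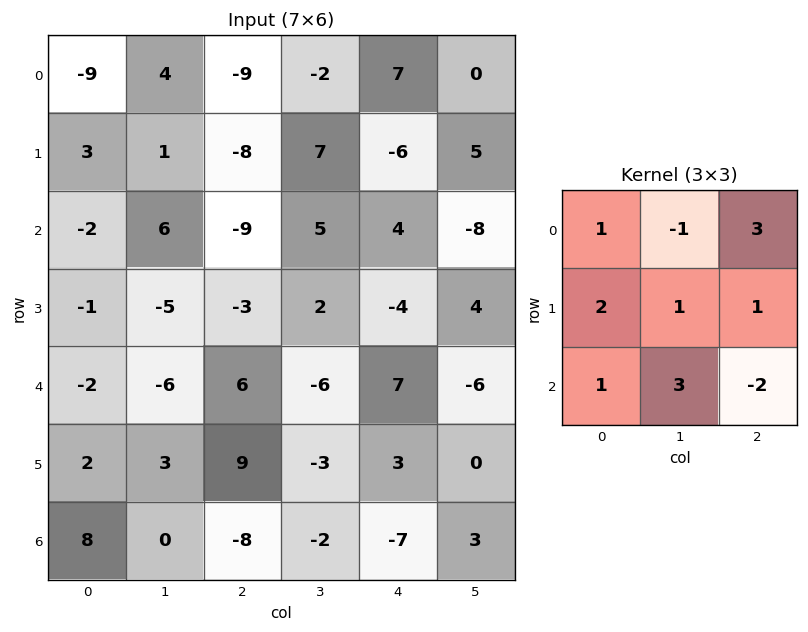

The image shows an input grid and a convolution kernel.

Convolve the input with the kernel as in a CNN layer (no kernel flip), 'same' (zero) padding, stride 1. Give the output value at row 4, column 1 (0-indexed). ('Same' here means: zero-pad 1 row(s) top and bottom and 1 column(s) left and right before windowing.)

The receptive field on the zero-padded input at this output position is [-1 -5 -3 / -2 -6 6 / 2 3 9]. Elementwise product with the kernel and sum: -1·1 + -5·-1 + -3·3 + -2·2 + -6·1 + 6·1 + 2·1 + 3·3 + 9·-2.

-16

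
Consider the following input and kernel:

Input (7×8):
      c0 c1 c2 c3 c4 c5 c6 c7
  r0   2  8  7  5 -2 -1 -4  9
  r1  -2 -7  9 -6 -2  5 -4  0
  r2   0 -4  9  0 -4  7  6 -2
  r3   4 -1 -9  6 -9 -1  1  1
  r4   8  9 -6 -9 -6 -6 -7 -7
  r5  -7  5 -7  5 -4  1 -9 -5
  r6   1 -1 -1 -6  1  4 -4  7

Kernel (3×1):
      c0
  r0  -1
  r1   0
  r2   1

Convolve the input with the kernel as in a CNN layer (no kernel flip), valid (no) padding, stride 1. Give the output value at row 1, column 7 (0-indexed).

The receptive field on the input at this output position is [0 / -2 / 1]. Elementwise product with the kernel and sum: 0·-1 + 1·1.

1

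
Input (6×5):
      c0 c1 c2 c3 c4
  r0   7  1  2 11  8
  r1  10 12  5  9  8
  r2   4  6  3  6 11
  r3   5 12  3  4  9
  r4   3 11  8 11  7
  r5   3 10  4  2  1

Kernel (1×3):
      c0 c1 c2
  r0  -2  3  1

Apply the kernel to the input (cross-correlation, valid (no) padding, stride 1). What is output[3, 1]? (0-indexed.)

The receptive field on the input at this output position is [12 3 4]. Elementwise product with the kernel and sum: 12·-2 + 3·3 + 4·1.

-11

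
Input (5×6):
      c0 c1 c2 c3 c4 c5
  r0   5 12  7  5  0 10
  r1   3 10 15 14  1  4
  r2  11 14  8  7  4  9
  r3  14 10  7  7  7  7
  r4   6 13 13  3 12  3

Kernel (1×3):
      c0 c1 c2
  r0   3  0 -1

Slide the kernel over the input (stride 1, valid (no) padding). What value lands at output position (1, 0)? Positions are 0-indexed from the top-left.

The receptive field on the input at this output position is [3 10 15]. Elementwise product with the kernel and sum: 3·3 + 15·-1.

-6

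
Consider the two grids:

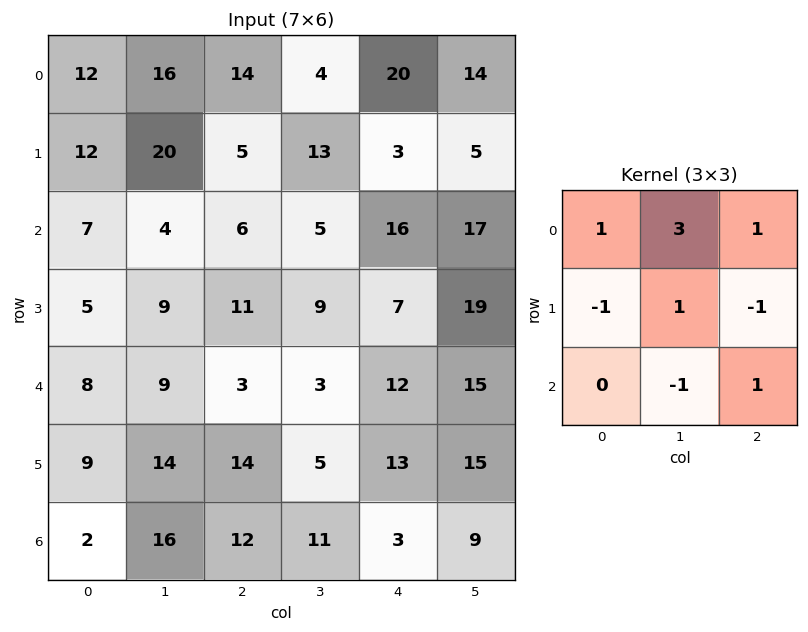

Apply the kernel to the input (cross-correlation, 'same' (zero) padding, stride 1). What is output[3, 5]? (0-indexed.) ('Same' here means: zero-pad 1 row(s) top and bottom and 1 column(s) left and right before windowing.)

The receptive field on the zero-padded input at this output position is [16 17 0 / 7 19 0 / 12 15 0]. Elementwise product with the kernel and sum: 16·1 + 17·3 + 0·1 + 7·-1 + 19·1 + 0·-1 + 15·-1 + 0·1.

64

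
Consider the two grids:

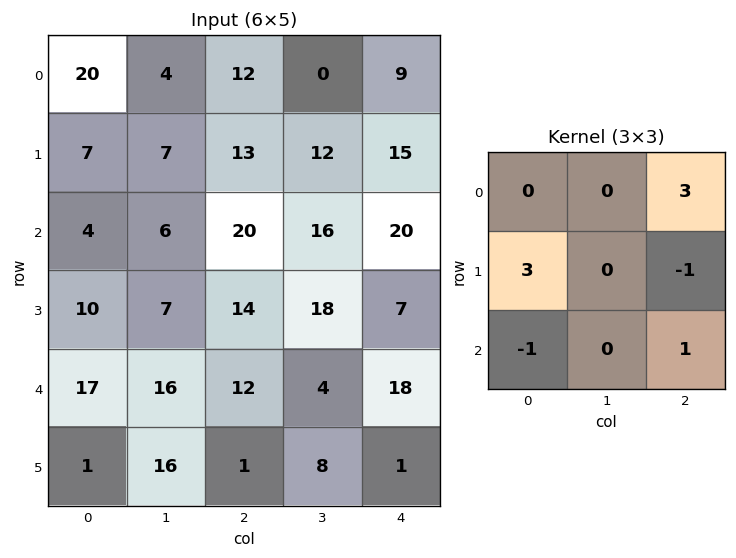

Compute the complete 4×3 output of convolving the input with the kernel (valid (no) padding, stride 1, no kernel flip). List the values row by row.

60 19 51
35 49 78
71 39 101
81 90 39

Output[0,0]: The receptive field on the input at this output position is [20 4 12 / 7 7 13 / 4 6 20]. Elementwise product with the kernel and sum: 12·3 + 7·3 + 13·-1 + 4·-1 + 20·1.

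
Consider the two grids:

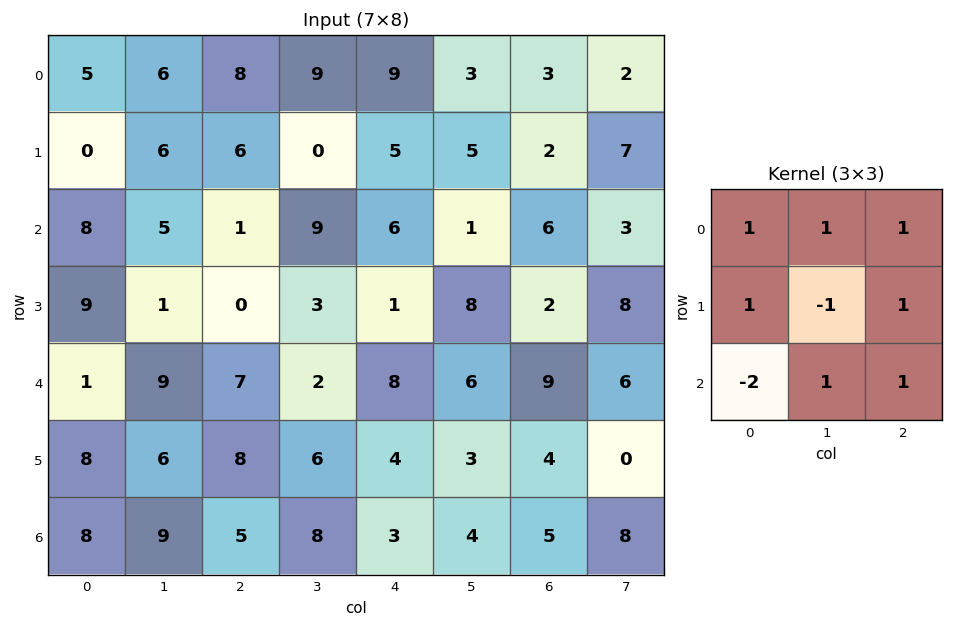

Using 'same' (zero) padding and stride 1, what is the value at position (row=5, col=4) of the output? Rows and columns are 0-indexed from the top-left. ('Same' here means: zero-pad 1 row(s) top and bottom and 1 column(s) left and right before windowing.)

The receptive field on the zero-padded input at this output position is [2 8 6 / 6 4 3 / 8 3 4]. Elementwise product with the kernel and sum: 2·1 + 8·1 + 6·1 + 6·1 + 4·-1 + 3·1 + 8·-2 + 3·1 + 4·1.

12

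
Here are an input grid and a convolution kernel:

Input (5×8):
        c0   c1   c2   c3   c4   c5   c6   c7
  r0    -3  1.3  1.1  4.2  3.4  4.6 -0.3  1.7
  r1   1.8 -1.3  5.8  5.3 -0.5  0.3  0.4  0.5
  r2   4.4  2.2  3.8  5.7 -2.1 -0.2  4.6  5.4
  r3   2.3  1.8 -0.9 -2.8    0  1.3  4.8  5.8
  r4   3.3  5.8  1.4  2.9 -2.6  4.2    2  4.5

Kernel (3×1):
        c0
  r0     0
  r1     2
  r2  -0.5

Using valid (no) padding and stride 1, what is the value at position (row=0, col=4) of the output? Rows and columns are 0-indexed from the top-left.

0.05

The receptive field on the input at this output position is [3.4 / -0.5 / -2.1]. Elementwise product with the kernel and sum: -0.5·2 + -2.1·-0.5.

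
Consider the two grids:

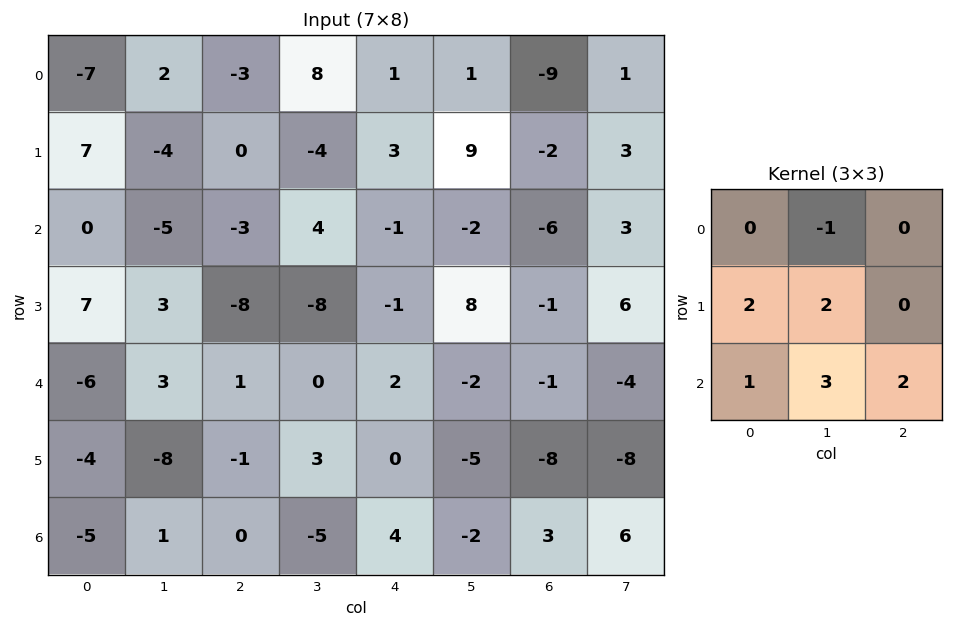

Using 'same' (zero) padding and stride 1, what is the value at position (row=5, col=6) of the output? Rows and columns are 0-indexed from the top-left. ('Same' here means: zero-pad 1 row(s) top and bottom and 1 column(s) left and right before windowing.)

-6

The receptive field on the zero-padded input at this output position is [-2 -1 -4 / -5 -8 -8 / -2 3 6]. Elementwise product with the kernel and sum: -1·-1 + -5·2 + -8·2 + -2·1 + 3·3 + 6·2.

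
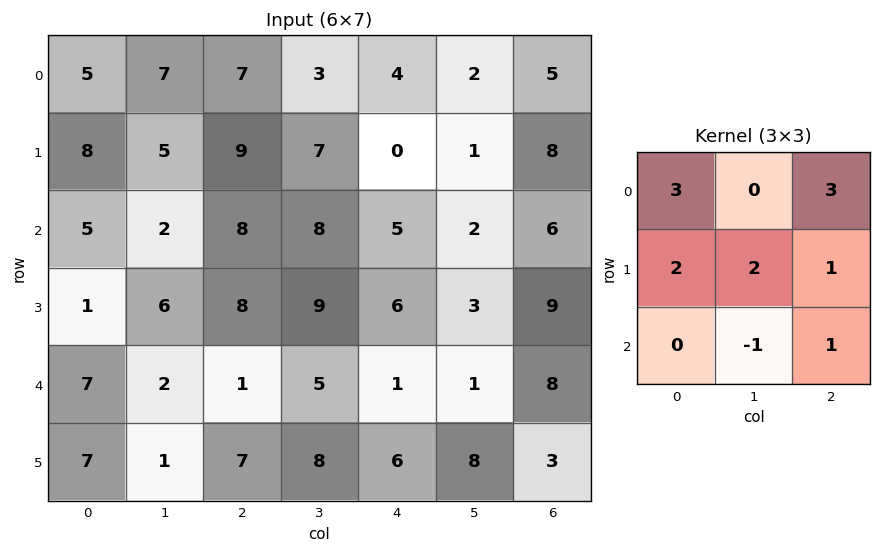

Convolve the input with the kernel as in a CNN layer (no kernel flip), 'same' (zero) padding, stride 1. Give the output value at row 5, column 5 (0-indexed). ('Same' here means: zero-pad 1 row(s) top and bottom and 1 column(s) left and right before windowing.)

The receptive field on the zero-padded input at this output position is [1 1 8 / 6 8 3 / 0 0 0]. Elementwise product with the kernel and sum: 1·3 + 8·3 + 6·2 + 8·2 + 3·1 + 0·-1 + 0·1.

58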